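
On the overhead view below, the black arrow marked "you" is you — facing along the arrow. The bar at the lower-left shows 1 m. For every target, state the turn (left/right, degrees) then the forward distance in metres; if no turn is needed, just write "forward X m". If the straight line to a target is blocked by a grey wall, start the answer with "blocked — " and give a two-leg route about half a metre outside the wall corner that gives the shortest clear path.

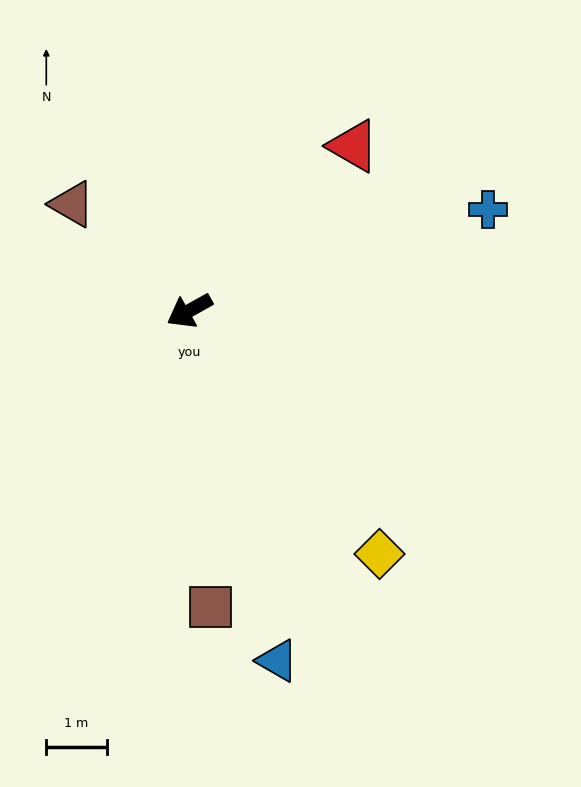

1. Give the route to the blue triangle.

turn left 75°, forward 6.0 m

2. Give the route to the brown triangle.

turn right 72°, forward 2.6 m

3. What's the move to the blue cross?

turn left 169°, forward 5.2 m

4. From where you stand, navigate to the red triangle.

turn right 164°, forward 3.9 m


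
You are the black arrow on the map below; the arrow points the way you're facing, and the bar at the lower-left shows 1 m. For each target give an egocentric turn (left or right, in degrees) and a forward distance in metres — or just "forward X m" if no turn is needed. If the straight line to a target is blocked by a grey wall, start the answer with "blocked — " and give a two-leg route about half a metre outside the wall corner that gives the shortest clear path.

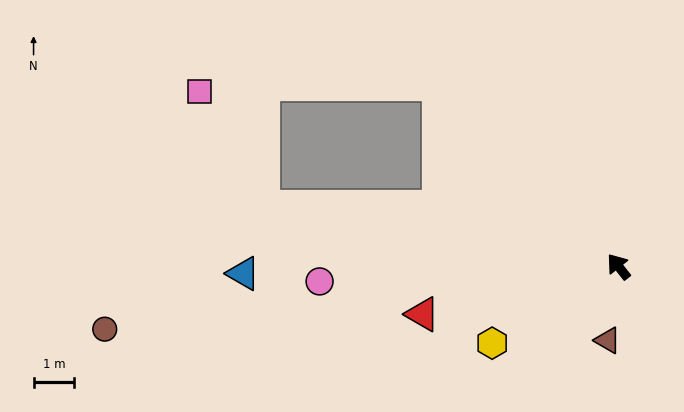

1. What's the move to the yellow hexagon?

turn left 83°, forward 3.6 m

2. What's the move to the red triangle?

turn left 65°, forward 5.0 m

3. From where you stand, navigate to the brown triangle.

turn left 133°, forward 1.8 m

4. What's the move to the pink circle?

turn left 55°, forward 7.4 m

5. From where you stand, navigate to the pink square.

blocked — turn left 42°, forward 8.9 m, then turn right 51°, forward 3.3 m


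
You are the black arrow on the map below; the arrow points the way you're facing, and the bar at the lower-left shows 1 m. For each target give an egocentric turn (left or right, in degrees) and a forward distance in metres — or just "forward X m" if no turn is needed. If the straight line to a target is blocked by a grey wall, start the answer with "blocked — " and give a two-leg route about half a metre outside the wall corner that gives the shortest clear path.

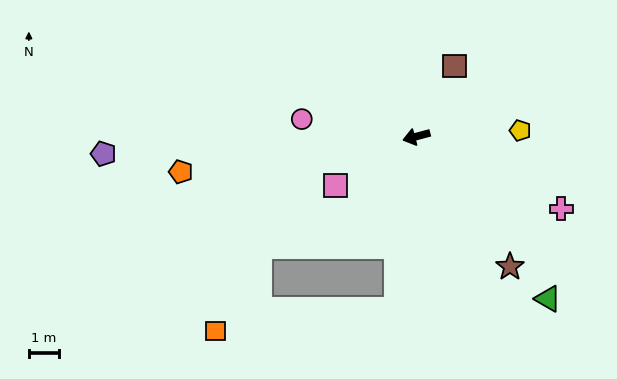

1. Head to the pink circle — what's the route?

turn right 24°, forward 3.8 m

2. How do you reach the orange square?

blocked — turn left 69°, forward 5.7 m, then turn right 77°, forward 6.0 m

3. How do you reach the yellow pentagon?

turn left 168°, forward 3.4 m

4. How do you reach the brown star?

turn left 111°, forward 5.2 m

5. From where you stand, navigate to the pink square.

turn left 16°, forward 3.1 m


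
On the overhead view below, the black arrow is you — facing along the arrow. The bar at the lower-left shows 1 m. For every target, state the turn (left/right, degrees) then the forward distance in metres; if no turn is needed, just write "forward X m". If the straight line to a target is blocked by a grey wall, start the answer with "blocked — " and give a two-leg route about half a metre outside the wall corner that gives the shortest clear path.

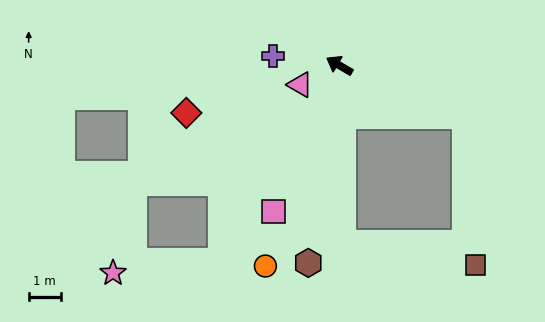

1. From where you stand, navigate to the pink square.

turn left 96°, forward 5.0 m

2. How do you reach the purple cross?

turn left 22°, forward 2.1 m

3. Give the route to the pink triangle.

turn left 56°, forward 1.4 m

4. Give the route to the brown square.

blocked — turn right 171°, forward 4.2 m, then turn right 65°, forward 4.7 m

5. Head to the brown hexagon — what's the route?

turn left 111°, forward 6.2 m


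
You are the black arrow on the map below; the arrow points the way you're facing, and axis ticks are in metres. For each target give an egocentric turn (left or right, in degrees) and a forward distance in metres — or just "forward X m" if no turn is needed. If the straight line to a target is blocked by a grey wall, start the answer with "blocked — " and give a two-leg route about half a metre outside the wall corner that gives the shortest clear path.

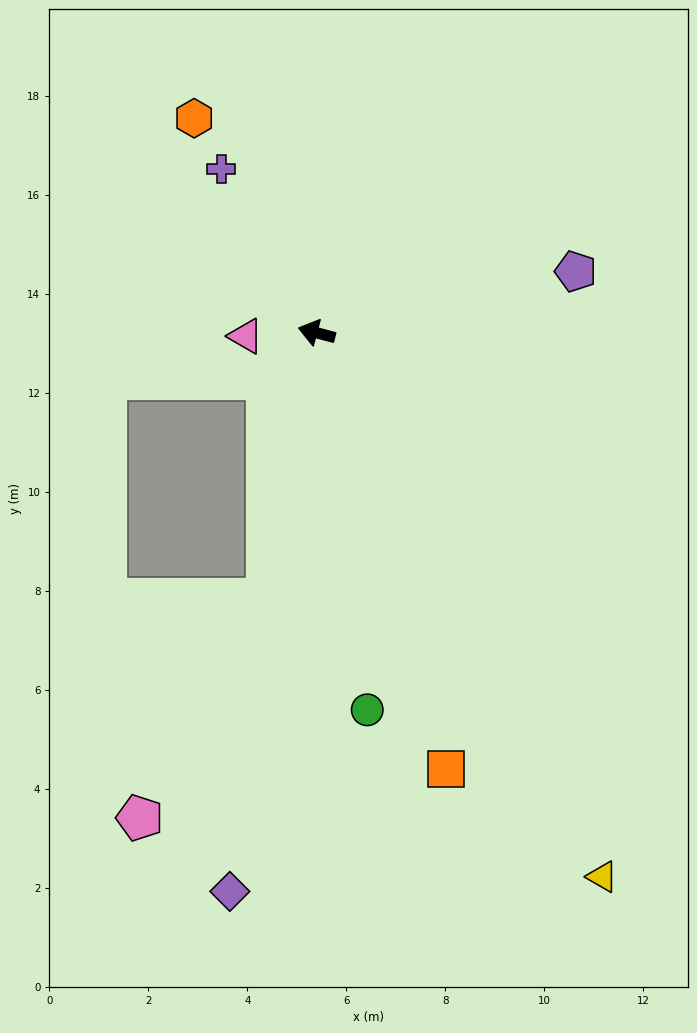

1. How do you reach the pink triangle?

turn left 18°, forward 1.4 m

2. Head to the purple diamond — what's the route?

turn left 96°, forward 11.4 m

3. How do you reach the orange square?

turn left 121°, forward 9.2 m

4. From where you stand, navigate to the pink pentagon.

blocked — turn left 94°, forward 5.5 m, then turn right 19°, forward 5.1 m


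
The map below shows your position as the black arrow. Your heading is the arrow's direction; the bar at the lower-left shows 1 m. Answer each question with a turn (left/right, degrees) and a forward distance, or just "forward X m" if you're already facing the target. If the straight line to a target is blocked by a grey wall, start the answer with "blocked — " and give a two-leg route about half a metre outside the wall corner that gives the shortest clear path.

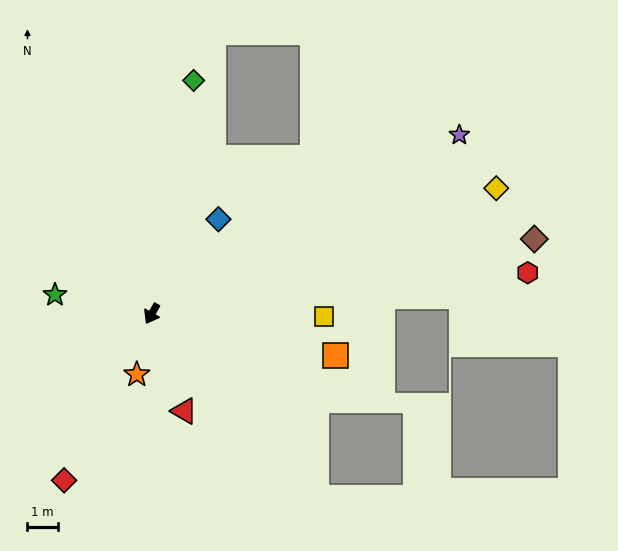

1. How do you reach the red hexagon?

turn left 126°, forward 12.5 m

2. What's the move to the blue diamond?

turn left 174°, forward 3.8 m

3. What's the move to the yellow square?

turn left 119°, forward 5.7 m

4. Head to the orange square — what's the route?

turn left 106°, forward 6.2 m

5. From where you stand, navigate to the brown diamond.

turn left 130°, forward 12.9 m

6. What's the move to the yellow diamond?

turn left 139°, forward 12.1 m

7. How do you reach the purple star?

turn left 150°, forward 11.7 m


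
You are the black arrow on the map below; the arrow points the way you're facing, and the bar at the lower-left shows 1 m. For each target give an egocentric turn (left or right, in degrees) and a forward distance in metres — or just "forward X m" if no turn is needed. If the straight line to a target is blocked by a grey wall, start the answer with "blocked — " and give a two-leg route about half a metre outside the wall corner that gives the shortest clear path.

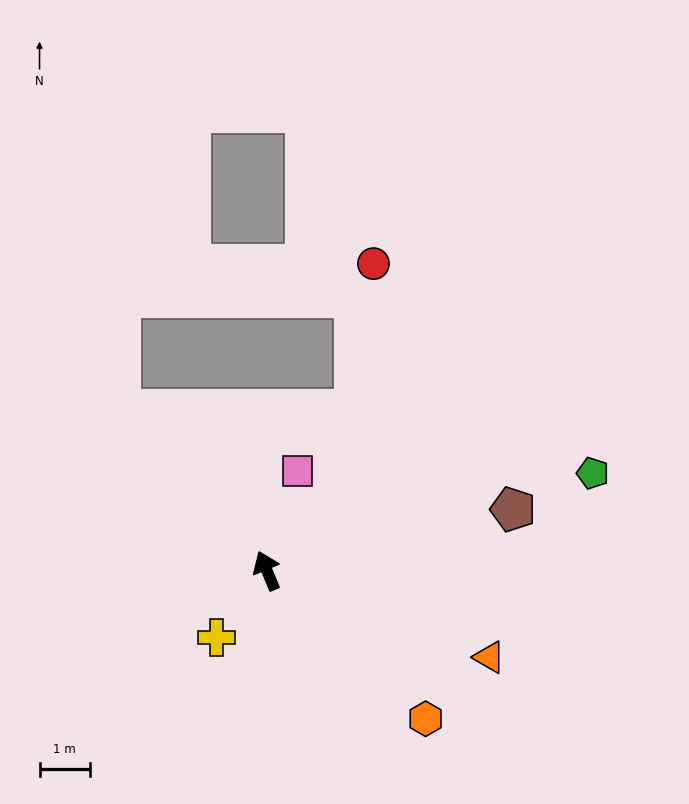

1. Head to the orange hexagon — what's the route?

turn right 156°, forward 4.3 m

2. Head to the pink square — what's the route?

turn right 40°, forward 2.1 m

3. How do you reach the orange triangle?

turn right 134°, forward 4.8 m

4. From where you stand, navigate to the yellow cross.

turn left 120°, forward 1.7 m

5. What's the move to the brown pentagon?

turn right 99°, forward 5.1 m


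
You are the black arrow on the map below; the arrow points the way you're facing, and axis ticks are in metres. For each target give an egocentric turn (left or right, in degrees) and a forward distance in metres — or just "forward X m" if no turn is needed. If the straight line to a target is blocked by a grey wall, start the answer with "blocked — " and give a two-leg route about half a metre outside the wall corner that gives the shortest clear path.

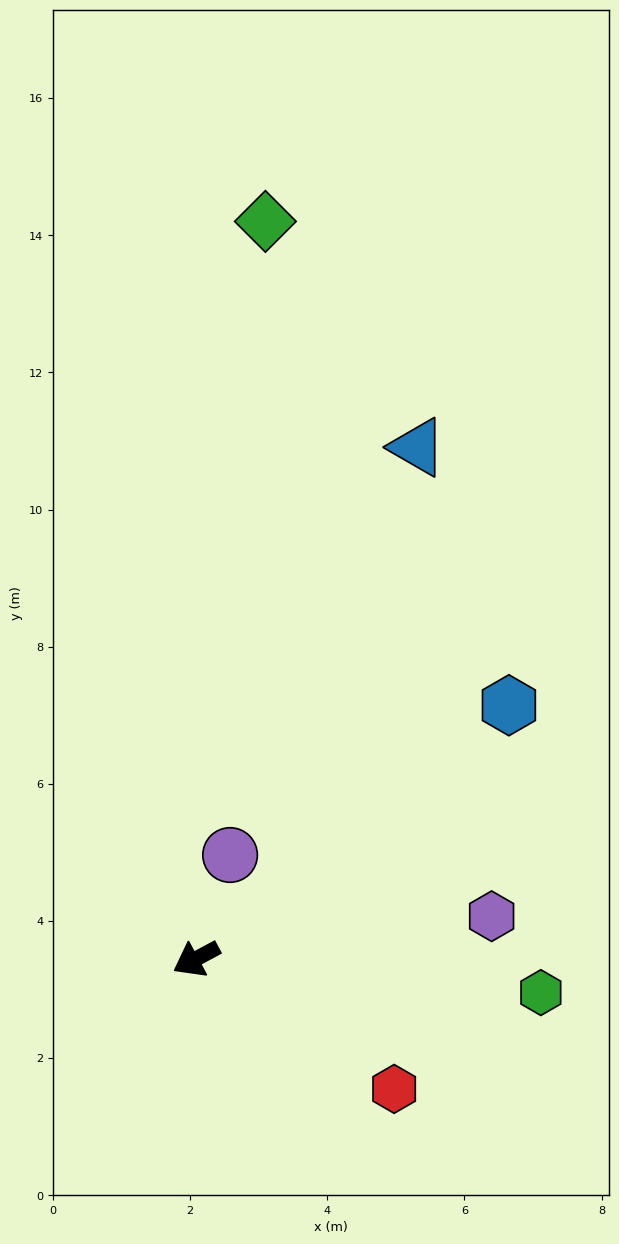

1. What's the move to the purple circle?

turn right 136°, forward 1.6 m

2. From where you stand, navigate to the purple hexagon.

turn left 160°, forward 4.4 m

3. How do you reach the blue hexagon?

turn right 169°, forward 5.9 m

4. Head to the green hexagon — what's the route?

turn left 146°, forward 5.1 m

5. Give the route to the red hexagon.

turn left 118°, forward 3.5 m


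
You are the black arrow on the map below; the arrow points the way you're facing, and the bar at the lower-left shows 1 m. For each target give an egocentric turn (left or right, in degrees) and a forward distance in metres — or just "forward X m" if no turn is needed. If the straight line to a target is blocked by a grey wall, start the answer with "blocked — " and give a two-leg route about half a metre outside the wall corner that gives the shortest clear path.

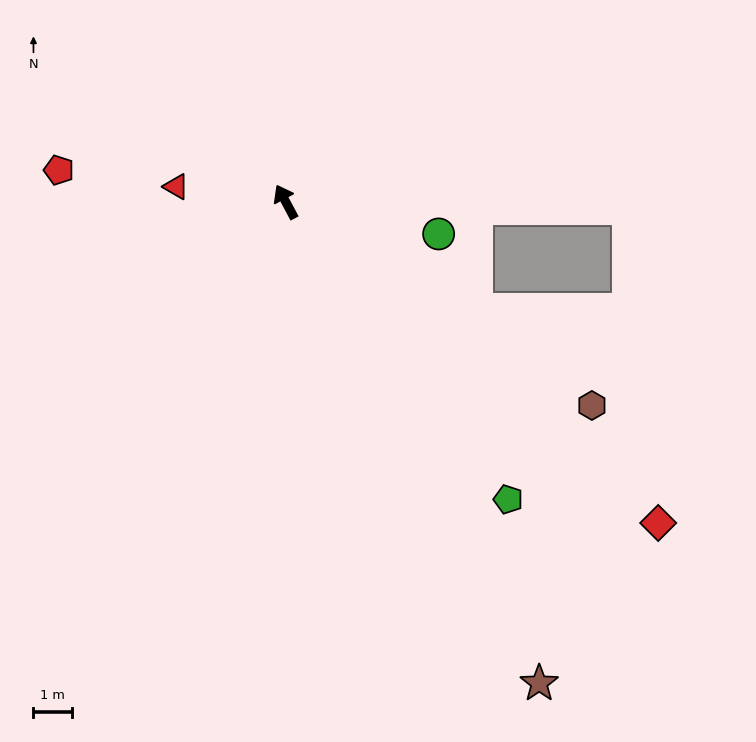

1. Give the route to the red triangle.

turn left 54°, forward 2.9 m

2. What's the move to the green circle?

turn right 130°, forward 4.1 m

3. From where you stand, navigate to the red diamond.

turn right 159°, forward 12.8 m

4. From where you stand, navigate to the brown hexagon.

turn right 152°, forward 9.5 m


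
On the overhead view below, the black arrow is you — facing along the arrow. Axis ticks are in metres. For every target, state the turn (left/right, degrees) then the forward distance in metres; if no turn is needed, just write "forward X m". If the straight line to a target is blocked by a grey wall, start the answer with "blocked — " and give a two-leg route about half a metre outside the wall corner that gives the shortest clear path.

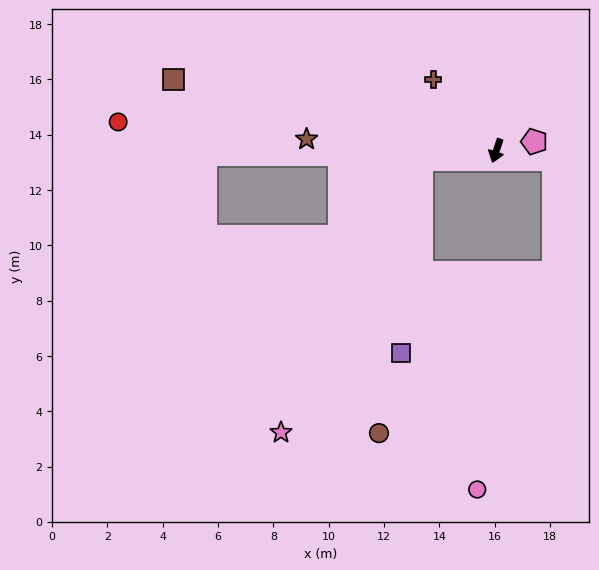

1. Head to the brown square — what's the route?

turn right 84°, forward 12.0 m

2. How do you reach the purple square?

blocked — turn right 65°, forward 2.7 m, then turn left 77°, forward 7.0 m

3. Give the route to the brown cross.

turn right 120°, forward 3.4 m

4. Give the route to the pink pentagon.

turn left 121°, forward 1.4 m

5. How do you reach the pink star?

blocked — turn right 65°, forward 2.7 m, then turn left 56°, forward 11.1 m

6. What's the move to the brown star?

turn right 75°, forward 6.9 m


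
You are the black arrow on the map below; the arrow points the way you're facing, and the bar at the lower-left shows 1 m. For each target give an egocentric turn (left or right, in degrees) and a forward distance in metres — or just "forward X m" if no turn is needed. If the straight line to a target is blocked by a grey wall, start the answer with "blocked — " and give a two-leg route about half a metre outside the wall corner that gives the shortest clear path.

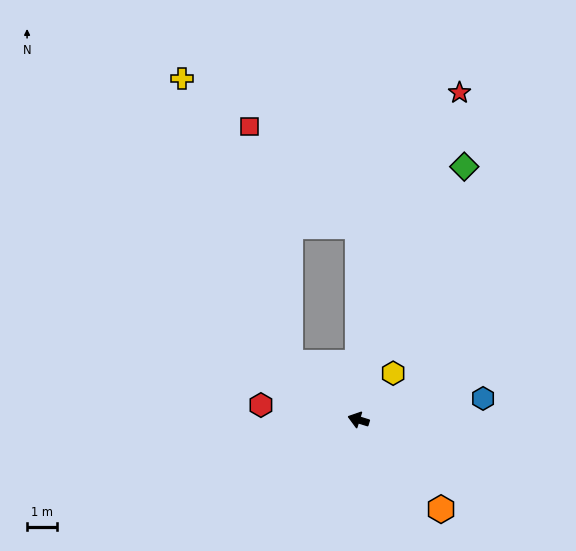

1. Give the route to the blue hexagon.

turn right 153°, forward 4.3 m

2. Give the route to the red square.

blocked — turn right 23°, forward 3.0 m, then turn right 40°, forward 8.0 m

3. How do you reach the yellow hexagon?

turn right 109°, forward 2.0 m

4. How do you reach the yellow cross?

blocked — turn right 23°, forward 3.0 m, then turn right 29°, forward 10.2 m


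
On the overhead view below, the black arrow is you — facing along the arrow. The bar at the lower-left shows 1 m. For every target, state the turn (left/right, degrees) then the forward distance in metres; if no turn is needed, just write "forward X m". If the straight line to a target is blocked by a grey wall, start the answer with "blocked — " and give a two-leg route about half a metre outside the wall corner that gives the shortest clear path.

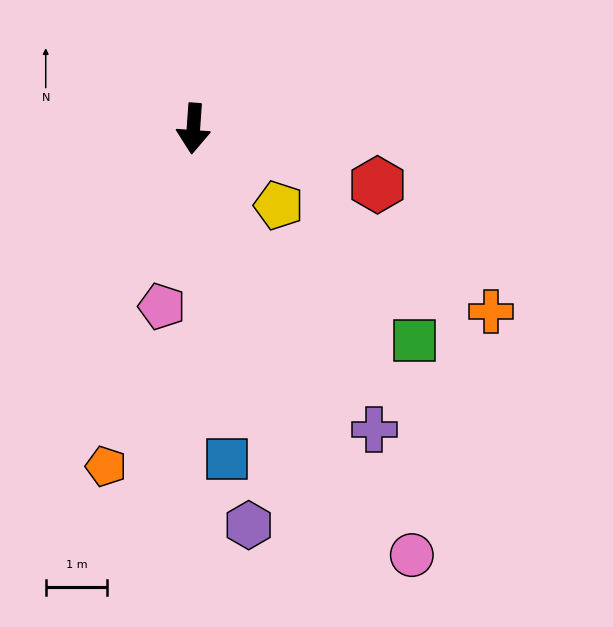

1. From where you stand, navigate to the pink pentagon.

turn right 6°, forward 3.0 m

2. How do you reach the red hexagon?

turn left 77°, forward 3.1 m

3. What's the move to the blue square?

turn left 10°, forward 5.4 m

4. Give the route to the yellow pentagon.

turn left 52°, forward 1.9 m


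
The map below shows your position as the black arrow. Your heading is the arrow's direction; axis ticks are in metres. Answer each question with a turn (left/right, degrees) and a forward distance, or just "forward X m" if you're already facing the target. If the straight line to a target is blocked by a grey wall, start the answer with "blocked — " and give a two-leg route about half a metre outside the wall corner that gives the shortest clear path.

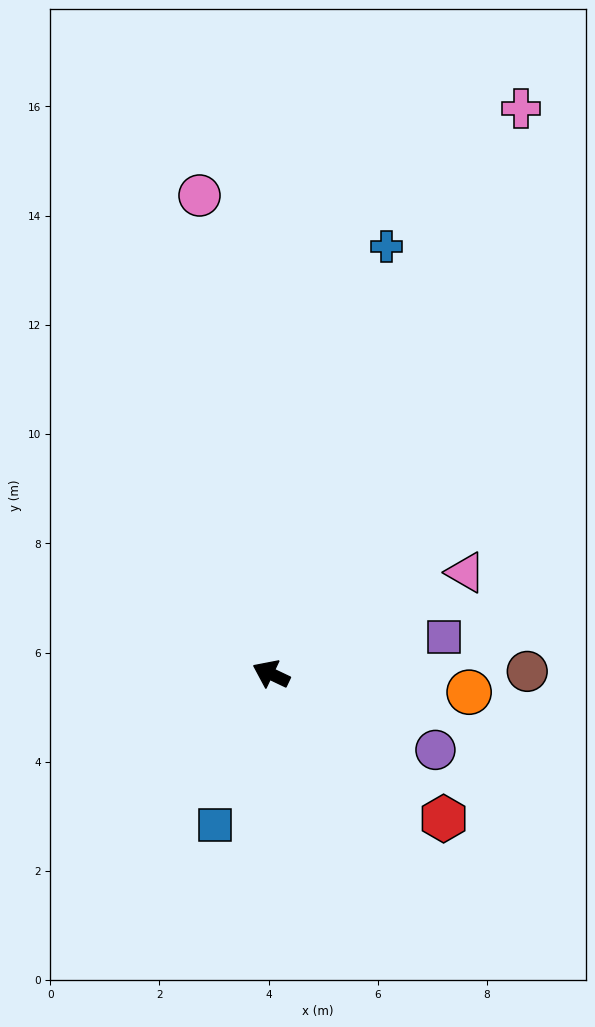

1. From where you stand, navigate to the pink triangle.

turn right 127°, forward 4.0 m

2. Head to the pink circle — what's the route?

turn right 56°, forward 8.9 m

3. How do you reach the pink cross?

turn right 88°, forward 11.3 m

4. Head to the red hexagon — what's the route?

turn left 165°, forward 4.1 m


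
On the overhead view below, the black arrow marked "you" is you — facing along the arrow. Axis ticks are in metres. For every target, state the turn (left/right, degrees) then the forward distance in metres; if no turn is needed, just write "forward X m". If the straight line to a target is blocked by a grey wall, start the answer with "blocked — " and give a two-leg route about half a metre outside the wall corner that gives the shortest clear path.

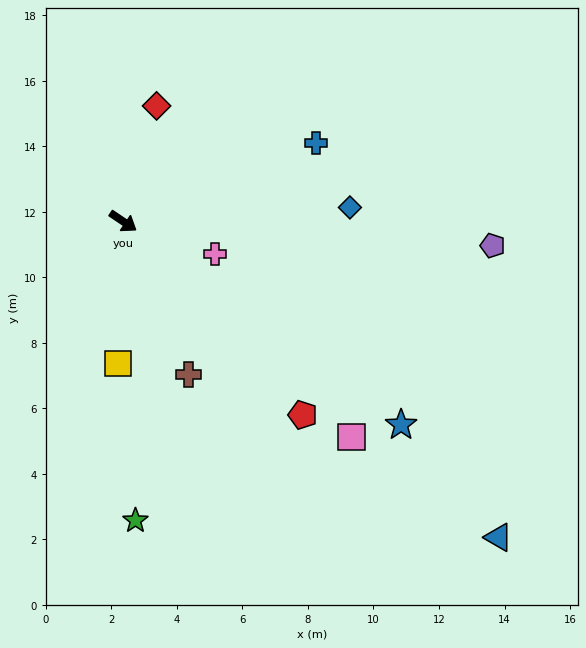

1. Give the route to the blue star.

turn right 2°, forward 10.5 m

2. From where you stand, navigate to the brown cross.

turn right 33°, forward 5.1 m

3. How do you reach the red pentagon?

turn right 13°, forward 8.1 m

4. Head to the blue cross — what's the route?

turn left 56°, forward 6.4 m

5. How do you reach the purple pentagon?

turn left 30°, forward 11.3 m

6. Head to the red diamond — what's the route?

turn left 108°, forward 3.7 m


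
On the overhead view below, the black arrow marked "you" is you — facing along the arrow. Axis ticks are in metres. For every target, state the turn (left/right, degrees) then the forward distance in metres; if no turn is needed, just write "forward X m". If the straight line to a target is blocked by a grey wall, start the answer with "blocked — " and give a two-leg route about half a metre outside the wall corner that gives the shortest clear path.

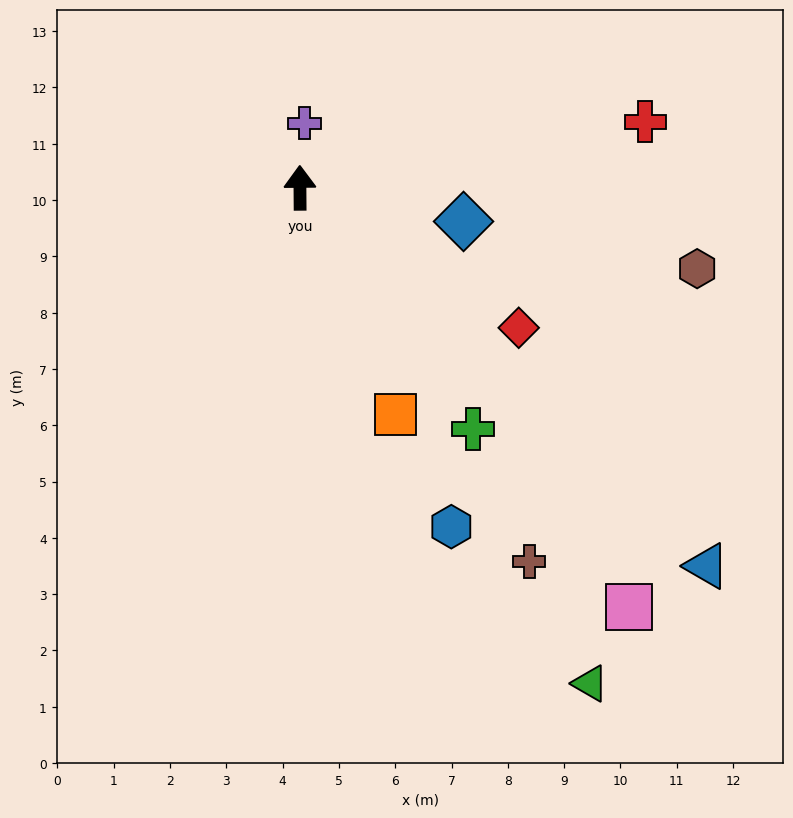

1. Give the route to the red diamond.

turn right 123°, forward 4.6 m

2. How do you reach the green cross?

turn right 145°, forward 5.3 m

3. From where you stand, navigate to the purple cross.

turn right 4°, forward 1.1 m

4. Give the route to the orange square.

turn right 158°, forward 4.4 m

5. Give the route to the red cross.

turn right 80°, forward 6.2 m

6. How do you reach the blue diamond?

turn right 102°, forward 3.0 m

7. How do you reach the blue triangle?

turn right 133°, forward 9.9 m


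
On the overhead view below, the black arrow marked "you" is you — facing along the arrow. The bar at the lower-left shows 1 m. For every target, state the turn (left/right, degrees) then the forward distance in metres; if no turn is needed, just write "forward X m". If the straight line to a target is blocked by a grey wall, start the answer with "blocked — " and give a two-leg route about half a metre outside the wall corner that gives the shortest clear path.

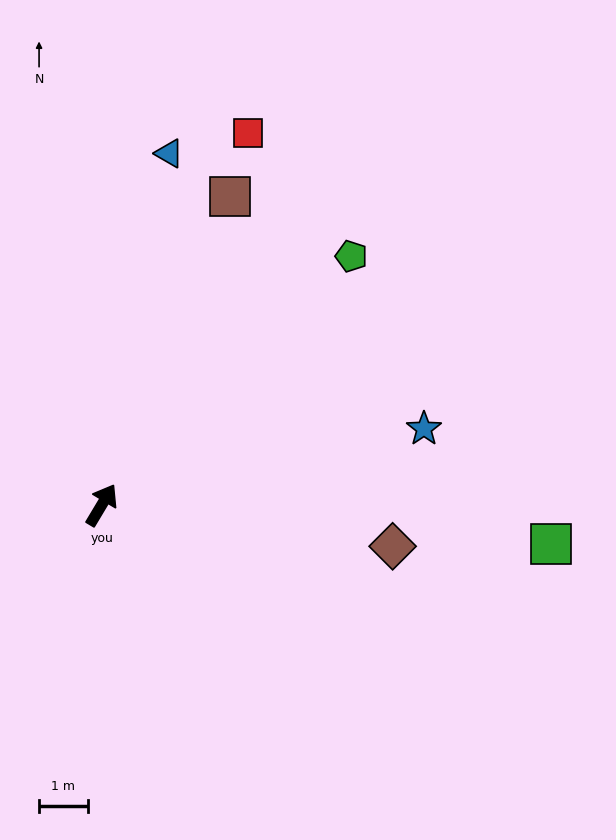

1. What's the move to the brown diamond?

turn right 67°, forward 6.1 m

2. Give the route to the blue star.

turn right 46°, forward 6.8 m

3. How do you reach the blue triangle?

turn left 20°, forward 7.4 m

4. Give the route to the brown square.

turn left 8°, forward 6.9 m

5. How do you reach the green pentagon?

turn right 14°, forward 7.3 m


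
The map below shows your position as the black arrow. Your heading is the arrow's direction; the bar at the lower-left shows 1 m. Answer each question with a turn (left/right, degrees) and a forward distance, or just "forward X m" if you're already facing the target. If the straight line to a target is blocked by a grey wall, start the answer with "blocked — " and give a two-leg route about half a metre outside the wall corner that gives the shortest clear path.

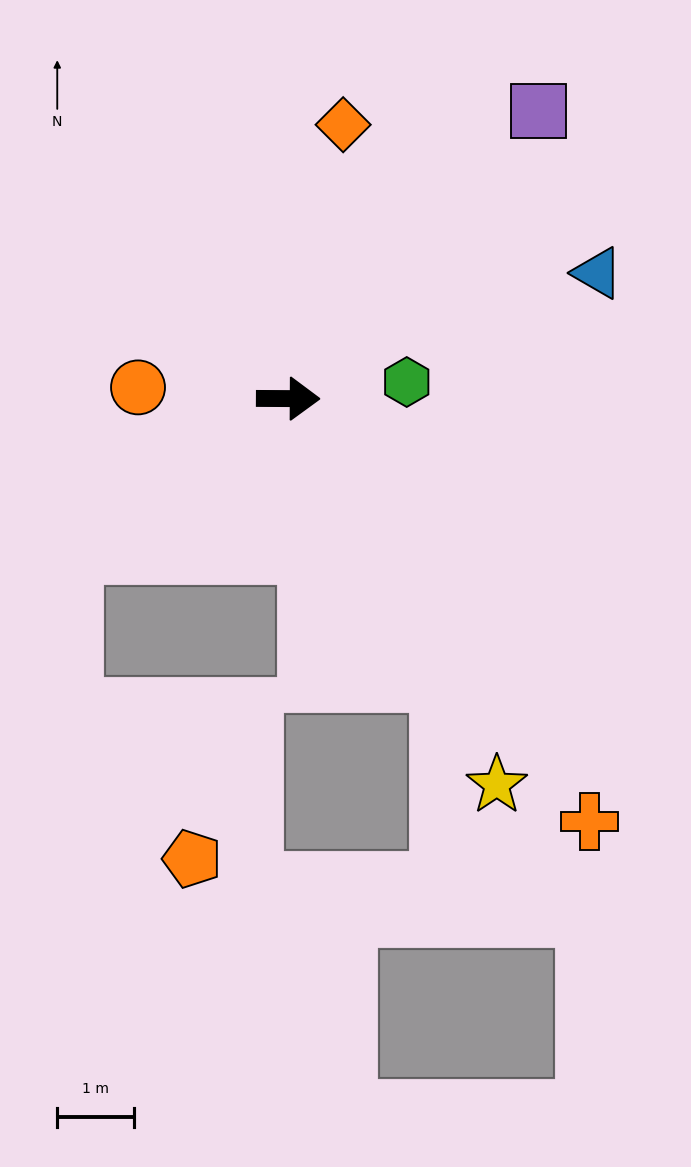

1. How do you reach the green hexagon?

turn left 8°, forward 1.6 m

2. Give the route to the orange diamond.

turn left 79°, forward 3.6 m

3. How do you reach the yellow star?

turn right 61°, forward 5.7 m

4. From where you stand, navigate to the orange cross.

turn right 54°, forward 6.8 m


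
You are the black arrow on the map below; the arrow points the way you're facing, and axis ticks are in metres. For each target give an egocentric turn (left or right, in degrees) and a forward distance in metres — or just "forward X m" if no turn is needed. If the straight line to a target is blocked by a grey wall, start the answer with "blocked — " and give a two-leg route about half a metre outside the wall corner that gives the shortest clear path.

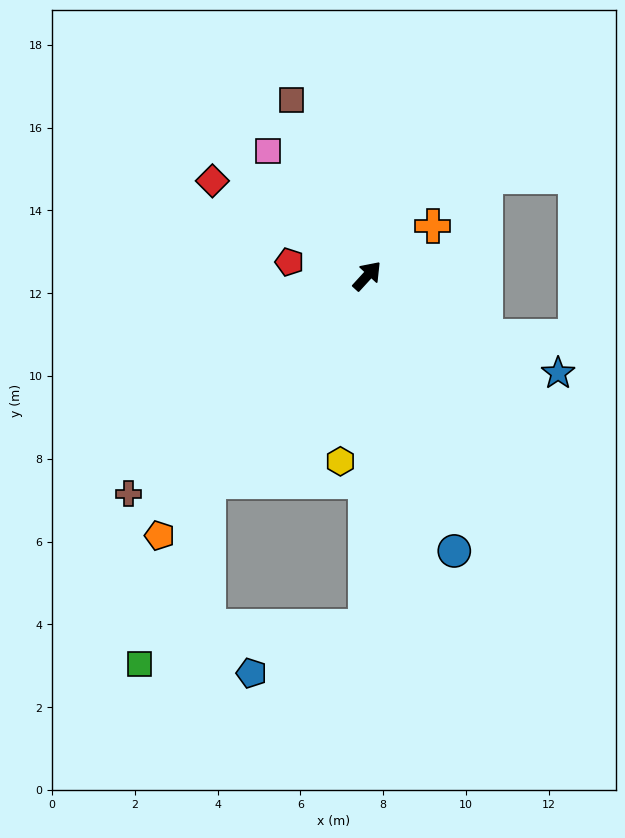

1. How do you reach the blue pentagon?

blocked — turn right 138°, forward 8.5 m, then turn right 67°, forward 3.0 m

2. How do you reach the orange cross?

turn right 10°, forward 2.0 m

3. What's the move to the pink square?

turn left 81°, forward 3.9 m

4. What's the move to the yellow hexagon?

turn right 146°, forward 4.5 m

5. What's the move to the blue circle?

turn right 120°, forward 7.0 m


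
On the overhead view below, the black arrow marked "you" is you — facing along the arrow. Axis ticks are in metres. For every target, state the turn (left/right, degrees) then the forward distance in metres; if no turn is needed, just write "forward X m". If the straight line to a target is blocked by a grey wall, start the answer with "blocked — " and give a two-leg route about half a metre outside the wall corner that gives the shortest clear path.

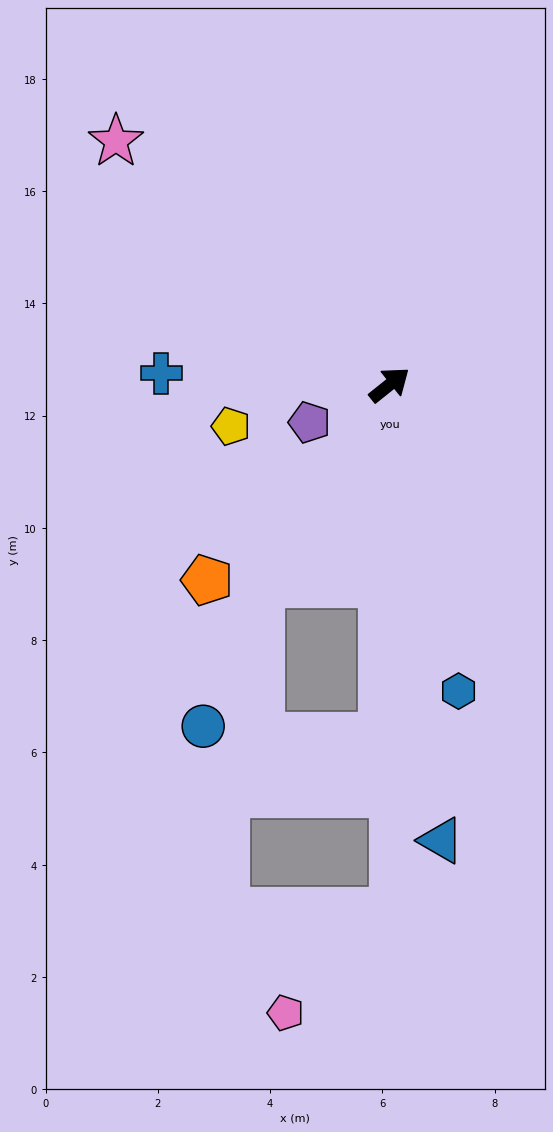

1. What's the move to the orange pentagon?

turn right 172°, forward 4.8 m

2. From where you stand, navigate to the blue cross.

turn left 138°, forward 4.1 m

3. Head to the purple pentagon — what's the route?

turn left 167°, forward 1.6 m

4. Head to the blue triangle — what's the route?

turn right 122°, forward 8.2 m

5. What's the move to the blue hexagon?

turn right 116°, forward 5.6 m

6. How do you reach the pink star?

turn left 100°, forward 6.5 m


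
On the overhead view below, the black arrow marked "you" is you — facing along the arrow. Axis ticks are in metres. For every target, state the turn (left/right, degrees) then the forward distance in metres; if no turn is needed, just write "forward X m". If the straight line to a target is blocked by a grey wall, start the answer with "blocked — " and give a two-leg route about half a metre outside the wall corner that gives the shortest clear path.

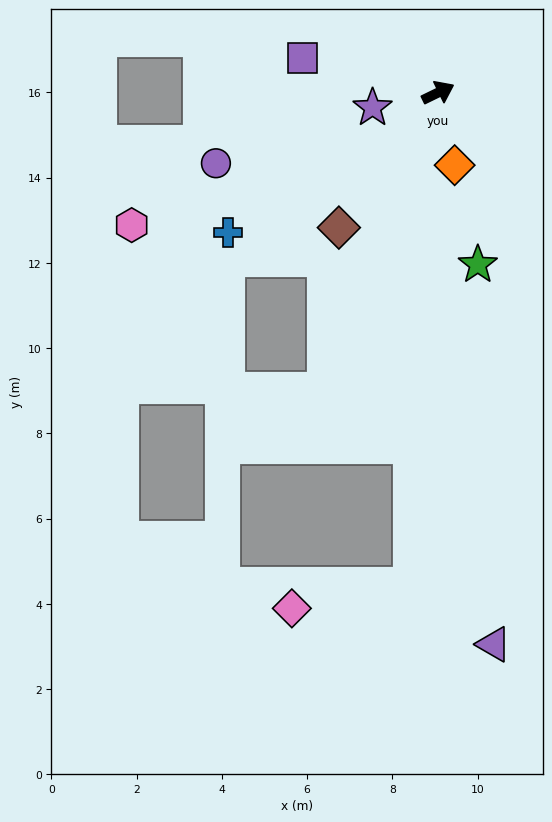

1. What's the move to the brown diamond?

turn right 152°, forward 3.9 m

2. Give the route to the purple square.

turn left 140°, forward 3.3 m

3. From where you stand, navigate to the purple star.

turn left 167°, forward 1.6 m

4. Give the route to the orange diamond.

turn right 103°, forward 1.7 m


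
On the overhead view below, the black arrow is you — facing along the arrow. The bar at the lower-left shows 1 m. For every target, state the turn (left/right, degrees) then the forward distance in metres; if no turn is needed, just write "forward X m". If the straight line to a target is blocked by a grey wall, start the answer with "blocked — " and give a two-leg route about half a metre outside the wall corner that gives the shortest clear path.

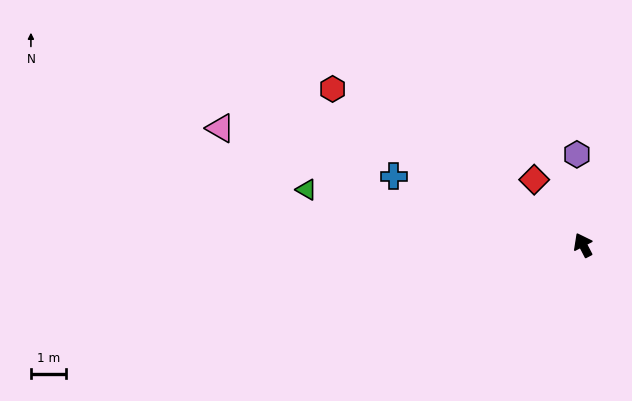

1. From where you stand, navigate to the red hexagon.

turn left 31°, forward 8.3 m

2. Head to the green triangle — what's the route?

turn left 51°, forward 7.9 m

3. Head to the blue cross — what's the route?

turn left 42°, forward 5.7 m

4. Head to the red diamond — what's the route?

turn left 9°, forward 2.3 m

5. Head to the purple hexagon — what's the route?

turn right 24°, forward 2.6 m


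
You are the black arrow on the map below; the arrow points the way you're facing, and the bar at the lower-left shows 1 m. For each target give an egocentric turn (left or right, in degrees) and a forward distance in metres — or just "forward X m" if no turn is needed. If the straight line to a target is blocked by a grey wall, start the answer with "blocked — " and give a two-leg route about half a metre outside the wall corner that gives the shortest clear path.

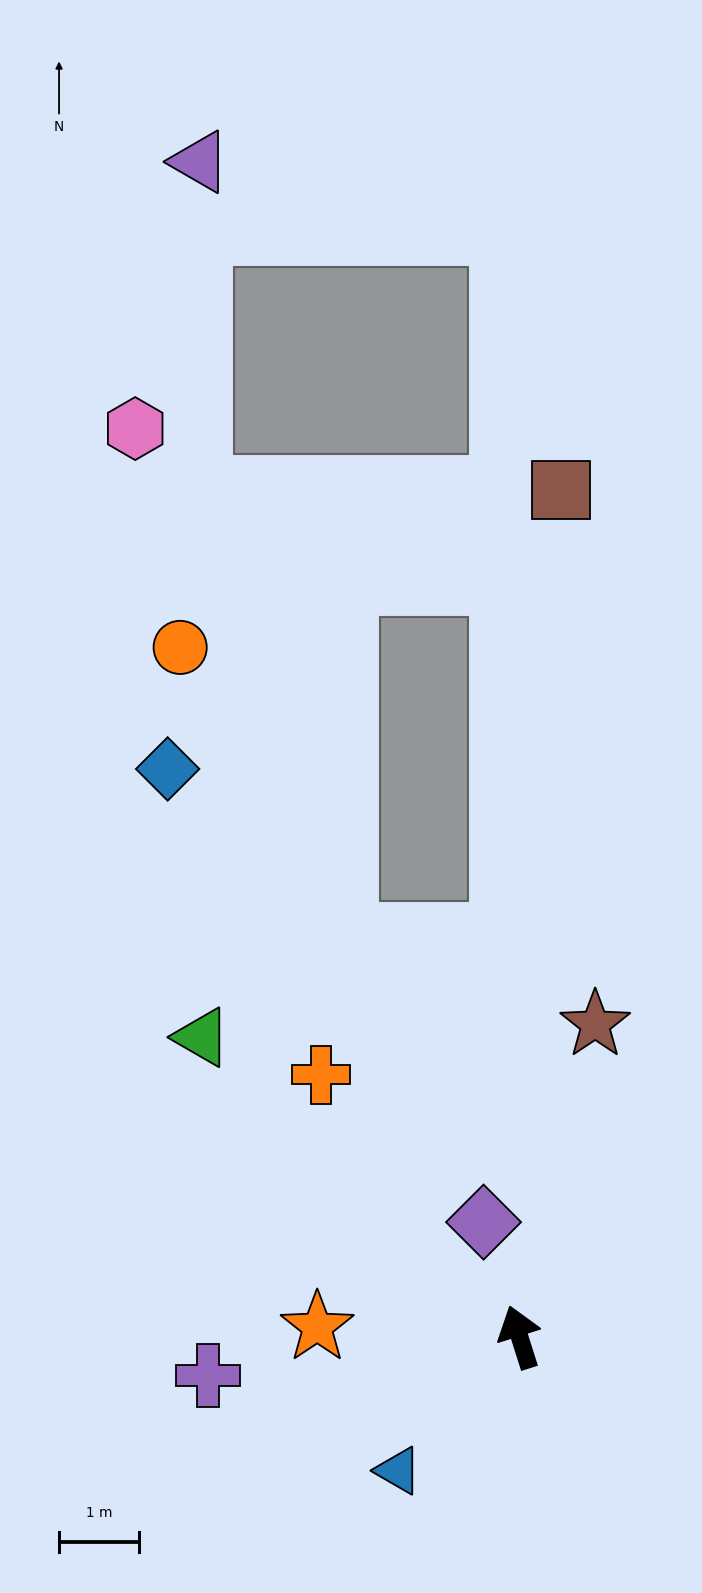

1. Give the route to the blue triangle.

turn left 120°, forward 2.2 m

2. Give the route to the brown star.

turn right 31°, forward 4.0 m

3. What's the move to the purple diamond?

forward 1.5 m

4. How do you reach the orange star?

turn left 70°, forward 2.5 m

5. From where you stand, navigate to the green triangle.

turn left 29°, forward 5.4 m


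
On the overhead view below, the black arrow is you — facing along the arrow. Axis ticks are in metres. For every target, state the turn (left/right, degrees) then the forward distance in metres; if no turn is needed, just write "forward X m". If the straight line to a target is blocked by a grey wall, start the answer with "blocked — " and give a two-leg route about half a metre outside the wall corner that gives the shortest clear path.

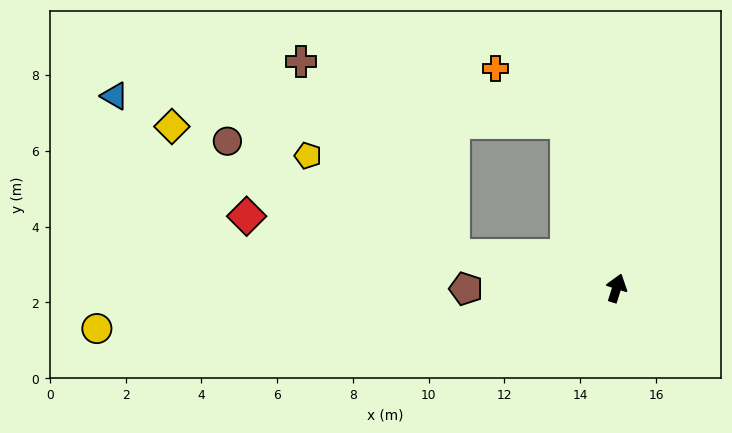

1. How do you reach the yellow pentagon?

blocked — turn left 96°, forward 4.4 m, then turn right 23°, forward 4.7 m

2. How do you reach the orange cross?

blocked — turn left 35°, forward 4.6 m, then turn left 35°, forward 2.4 m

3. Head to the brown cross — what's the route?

blocked — turn left 96°, forward 4.4 m, then turn right 40°, forward 6.5 m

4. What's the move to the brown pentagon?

turn left 108°, forward 4.0 m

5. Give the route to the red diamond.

turn left 97°, forward 9.9 m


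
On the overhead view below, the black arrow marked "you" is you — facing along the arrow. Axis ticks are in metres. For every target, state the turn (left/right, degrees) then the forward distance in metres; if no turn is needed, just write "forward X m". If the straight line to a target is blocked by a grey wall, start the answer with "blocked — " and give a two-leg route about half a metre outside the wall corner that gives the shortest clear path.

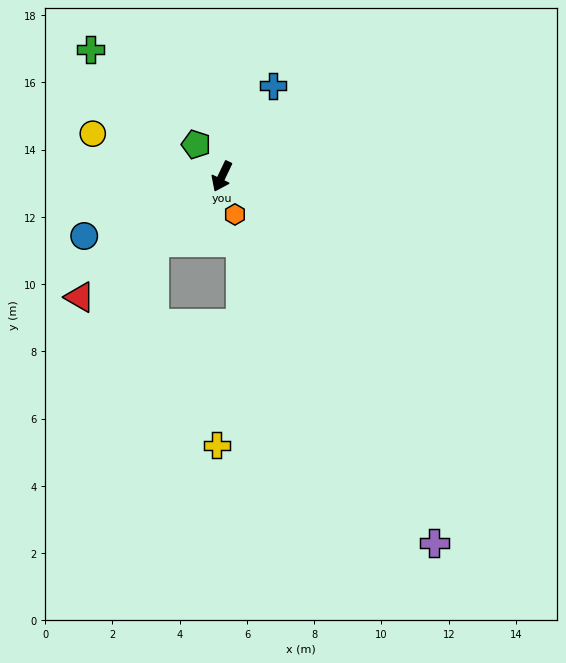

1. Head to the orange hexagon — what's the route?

turn left 44°, forward 1.2 m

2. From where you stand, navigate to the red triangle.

turn right 24°, forward 5.5 m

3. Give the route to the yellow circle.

turn right 83°, forward 4.0 m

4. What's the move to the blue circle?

turn right 41°, forward 4.5 m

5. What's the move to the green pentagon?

turn right 116°, forward 1.2 m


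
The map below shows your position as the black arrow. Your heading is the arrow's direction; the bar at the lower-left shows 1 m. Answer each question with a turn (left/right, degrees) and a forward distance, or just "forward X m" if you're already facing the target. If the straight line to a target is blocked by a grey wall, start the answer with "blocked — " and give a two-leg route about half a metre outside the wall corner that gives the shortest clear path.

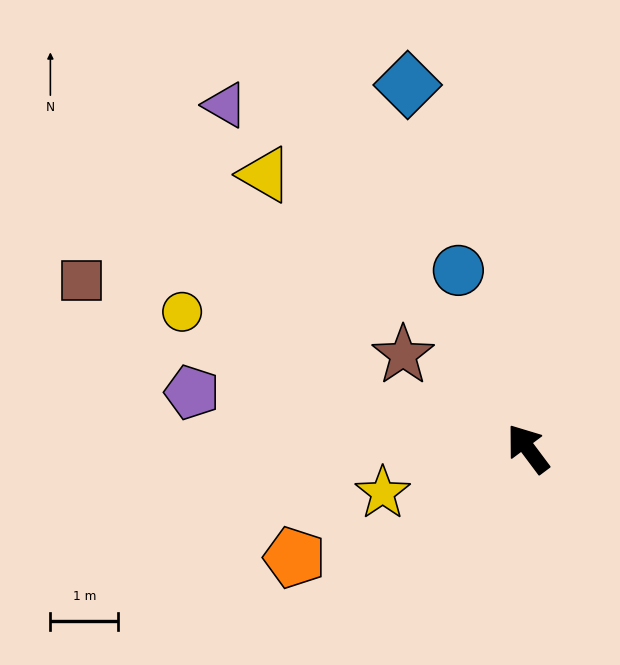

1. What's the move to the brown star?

turn left 16°, forward 2.3 m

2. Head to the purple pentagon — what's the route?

turn left 44°, forward 5.0 m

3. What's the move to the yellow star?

turn left 70°, forward 2.2 m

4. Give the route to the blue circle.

turn right 15°, forward 2.8 m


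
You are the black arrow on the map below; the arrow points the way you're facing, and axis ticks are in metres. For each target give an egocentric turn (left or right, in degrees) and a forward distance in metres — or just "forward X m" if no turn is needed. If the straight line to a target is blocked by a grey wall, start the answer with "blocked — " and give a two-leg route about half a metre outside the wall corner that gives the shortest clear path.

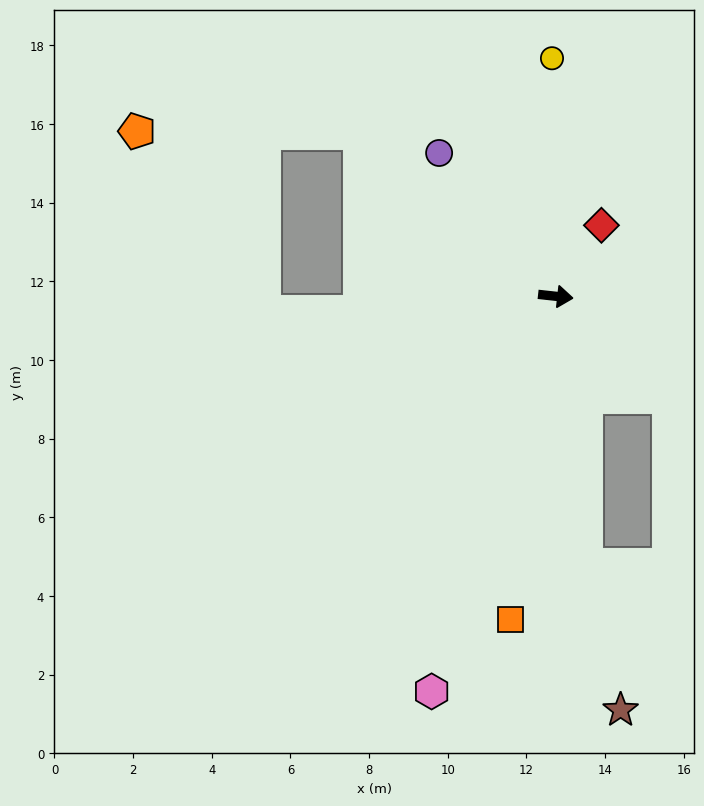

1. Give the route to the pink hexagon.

turn right 101°, forward 10.5 m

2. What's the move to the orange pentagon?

blocked — turn left 146°, forward 6.5 m, then turn left 40°, forward 5.7 m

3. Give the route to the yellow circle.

turn left 97°, forward 6.1 m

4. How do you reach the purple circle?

turn left 135°, forward 4.7 m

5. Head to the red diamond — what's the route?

turn left 64°, forward 2.1 m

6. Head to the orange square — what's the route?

turn right 92°, forward 8.3 m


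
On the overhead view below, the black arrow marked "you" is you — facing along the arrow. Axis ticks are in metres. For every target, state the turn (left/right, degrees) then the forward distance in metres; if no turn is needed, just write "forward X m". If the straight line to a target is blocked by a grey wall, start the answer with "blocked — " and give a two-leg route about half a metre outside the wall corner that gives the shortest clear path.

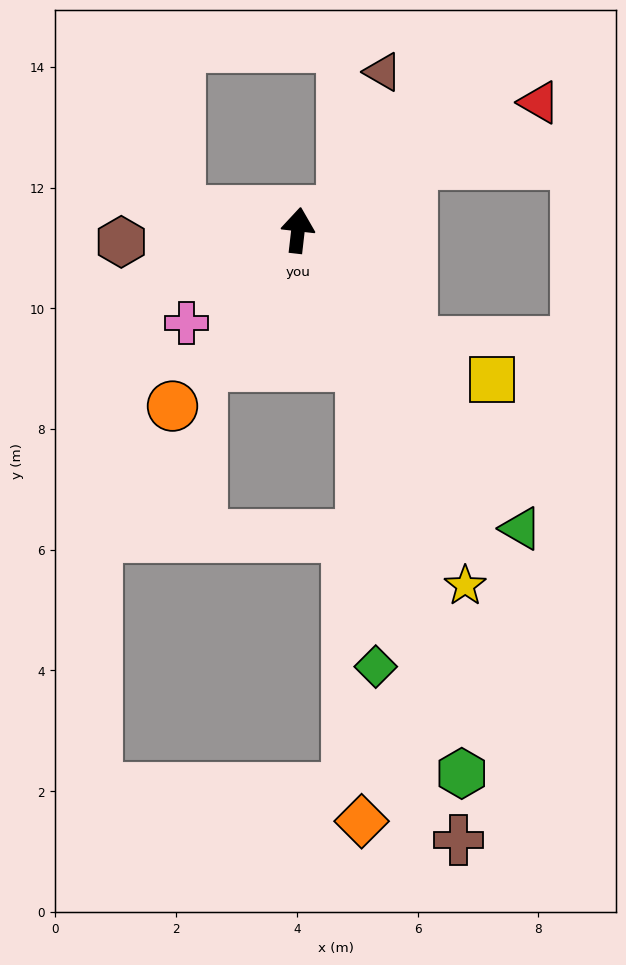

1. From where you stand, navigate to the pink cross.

turn left 136°, forward 2.4 m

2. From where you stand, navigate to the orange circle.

turn left 151°, forward 3.6 m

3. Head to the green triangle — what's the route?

turn right 137°, forward 6.2 m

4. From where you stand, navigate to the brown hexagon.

turn left 100°, forward 2.9 m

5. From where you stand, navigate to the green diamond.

blocked — turn right 148°, forward 2.5 m, then turn right 23°, forward 5.0 m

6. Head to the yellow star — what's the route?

turn right 148°, forward 6.5 m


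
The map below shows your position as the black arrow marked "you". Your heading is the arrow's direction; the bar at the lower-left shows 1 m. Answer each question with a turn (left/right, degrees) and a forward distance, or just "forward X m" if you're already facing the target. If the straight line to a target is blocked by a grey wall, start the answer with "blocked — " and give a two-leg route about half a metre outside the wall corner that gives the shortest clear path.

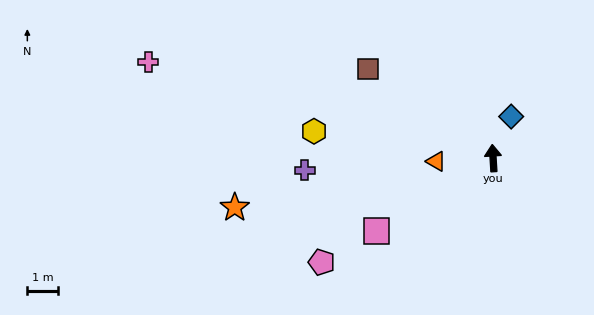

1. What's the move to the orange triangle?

turn left 90°, forward 1.9 m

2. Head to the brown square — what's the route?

turn left 51°, forward 5.0 m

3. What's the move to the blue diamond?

turn right 27°, forward 1.5 m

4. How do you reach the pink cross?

turn left 71°, forward 11.7 m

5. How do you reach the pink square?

turn left 119°, forward 4.5 m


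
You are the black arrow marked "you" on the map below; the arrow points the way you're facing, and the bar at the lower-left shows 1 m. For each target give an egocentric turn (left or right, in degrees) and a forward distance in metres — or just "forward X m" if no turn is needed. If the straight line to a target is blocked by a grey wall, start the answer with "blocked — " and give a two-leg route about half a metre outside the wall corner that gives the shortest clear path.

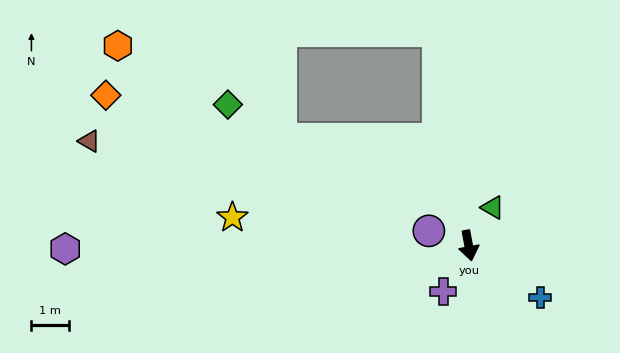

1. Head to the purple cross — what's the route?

turn right 40°, forward 1.4 m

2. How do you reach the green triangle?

turn left 137°, forward 1.2 m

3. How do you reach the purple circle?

turn right 121°, forward 1.1 m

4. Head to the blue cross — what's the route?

turn left 43°, forward 2.4 m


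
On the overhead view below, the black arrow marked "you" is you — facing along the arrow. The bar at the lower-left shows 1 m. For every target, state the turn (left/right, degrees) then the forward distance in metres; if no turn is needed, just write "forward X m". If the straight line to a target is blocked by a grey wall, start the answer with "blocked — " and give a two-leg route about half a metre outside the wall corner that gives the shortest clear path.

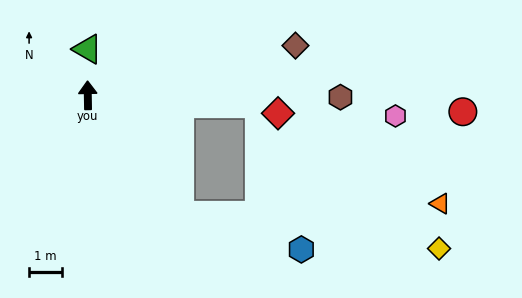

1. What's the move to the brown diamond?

turn right 78°, forward 6.5 m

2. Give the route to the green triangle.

forward 1.4 m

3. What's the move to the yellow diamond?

blocked — turn right 143°, forward 4.6 m, then turn left 45°, forward 7.9 m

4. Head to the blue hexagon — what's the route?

blocked — turn right 143°, forward 4.6 m, then turn left 36°, forward 3.8 m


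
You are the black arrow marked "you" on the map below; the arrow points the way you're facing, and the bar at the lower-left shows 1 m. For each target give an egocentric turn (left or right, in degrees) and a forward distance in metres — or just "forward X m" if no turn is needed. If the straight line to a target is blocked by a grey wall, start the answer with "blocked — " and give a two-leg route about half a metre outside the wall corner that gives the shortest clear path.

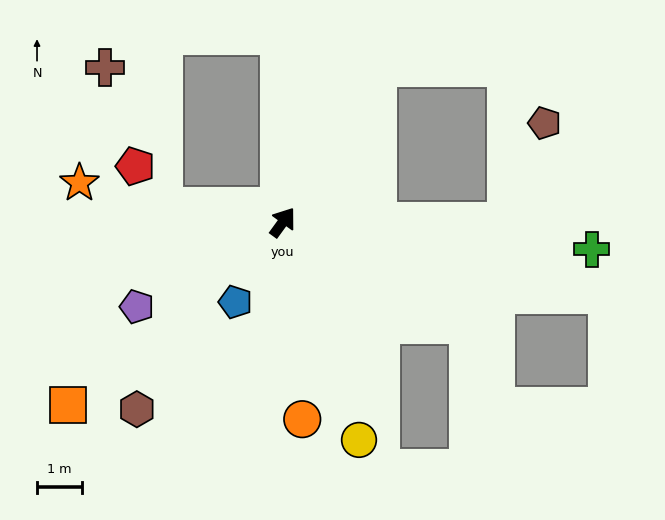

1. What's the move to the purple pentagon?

turn left 156°, forward 3.8 m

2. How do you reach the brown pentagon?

blocked — turn right 54°, forward 5.0 m, then turn left 69°, forward 2.4 m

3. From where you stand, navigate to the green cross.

turn right 59°, forward 6.9 m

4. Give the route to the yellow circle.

turn right 125°, forward 5.2 m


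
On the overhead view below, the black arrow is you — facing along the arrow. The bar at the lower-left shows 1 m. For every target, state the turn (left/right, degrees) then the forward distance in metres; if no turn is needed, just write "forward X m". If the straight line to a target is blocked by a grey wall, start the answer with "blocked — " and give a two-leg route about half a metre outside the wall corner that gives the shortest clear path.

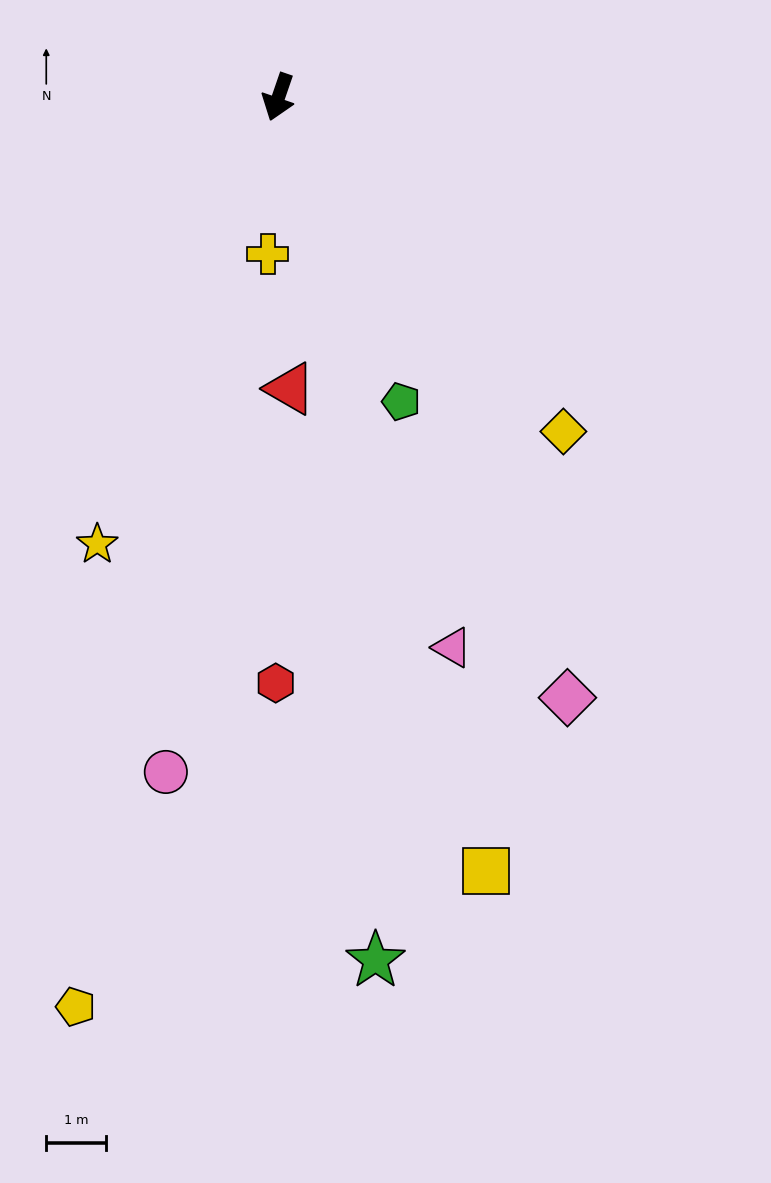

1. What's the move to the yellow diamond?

turn left 59°, forward 7.3 m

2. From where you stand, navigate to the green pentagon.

turn left 41°, forward 5.5 m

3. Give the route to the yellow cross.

turn left 15°, forward 2.6 m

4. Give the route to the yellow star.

turn right 3°, forward 8.0 m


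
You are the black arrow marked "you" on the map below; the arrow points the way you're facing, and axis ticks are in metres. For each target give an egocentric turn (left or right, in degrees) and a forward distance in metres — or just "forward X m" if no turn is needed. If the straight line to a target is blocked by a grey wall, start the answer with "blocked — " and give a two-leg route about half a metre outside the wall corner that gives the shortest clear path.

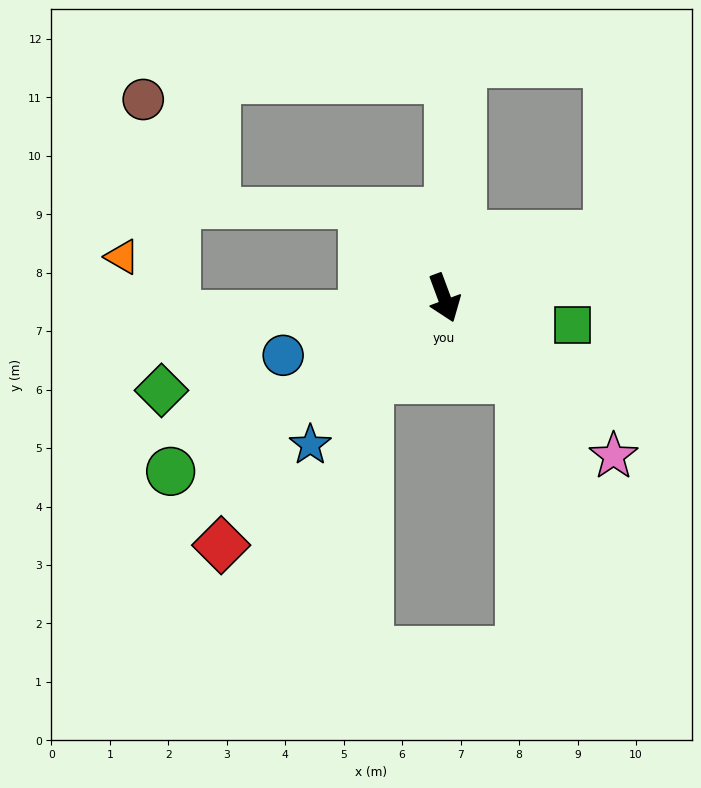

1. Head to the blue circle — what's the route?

turn right 91°, forward 2.9 m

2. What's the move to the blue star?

turn right 63°, forward 3.4 m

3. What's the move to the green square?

turn left 58°, forward 2.2 m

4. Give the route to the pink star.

turn left 27°, forward 4.0 m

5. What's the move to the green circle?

turn right 78°, forward 5.5 m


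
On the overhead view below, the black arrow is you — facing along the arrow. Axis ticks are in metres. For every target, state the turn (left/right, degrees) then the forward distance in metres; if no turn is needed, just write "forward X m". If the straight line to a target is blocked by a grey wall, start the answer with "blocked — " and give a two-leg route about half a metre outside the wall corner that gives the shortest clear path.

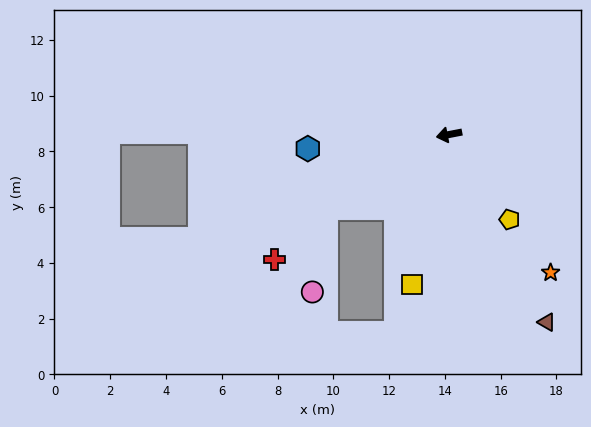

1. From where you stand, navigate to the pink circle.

blocked — turn left 20°, forward 5.1 m, then turn left 50°, forward 3.0 m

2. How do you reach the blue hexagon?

turn right 5°, forward 5.1 m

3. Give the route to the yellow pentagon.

turn left 115°, forward 3.7 m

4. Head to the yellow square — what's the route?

turn left 65°, forward 5.5 m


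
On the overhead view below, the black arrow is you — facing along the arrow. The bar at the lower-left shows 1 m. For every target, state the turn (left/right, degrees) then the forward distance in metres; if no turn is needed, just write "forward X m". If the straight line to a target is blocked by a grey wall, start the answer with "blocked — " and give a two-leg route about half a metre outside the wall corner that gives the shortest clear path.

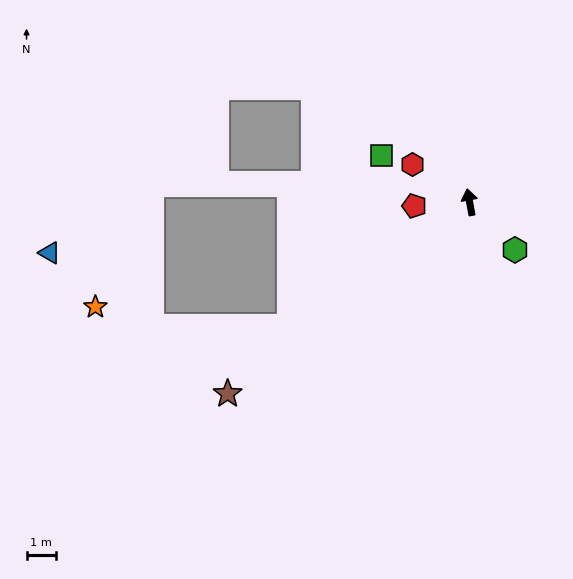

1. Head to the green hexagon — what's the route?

turn right 147°, forward 2.3 m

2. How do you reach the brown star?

turn left 118°, forward 10.6 m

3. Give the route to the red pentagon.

turn left 83°, forward 1.9 m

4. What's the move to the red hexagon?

turn left 46°, forward 2.4 m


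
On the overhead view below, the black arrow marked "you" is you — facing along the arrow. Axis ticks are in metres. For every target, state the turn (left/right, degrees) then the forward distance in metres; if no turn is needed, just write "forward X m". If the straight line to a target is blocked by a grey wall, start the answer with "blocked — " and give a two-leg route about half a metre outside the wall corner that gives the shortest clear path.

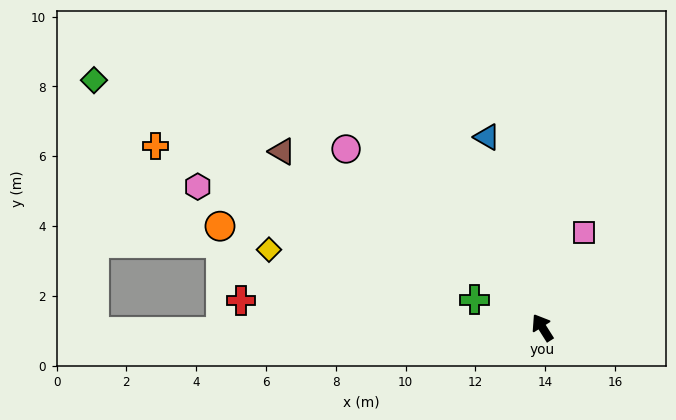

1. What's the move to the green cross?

turn left 35°, forward 2.1 m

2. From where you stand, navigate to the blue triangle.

turn right 16°, forward 5.7 m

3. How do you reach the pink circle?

turn left 15°, forward 7.6 m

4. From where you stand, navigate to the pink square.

turn right 56°, forward 3.0 m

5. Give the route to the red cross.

turn left 53°, forward 8.7 m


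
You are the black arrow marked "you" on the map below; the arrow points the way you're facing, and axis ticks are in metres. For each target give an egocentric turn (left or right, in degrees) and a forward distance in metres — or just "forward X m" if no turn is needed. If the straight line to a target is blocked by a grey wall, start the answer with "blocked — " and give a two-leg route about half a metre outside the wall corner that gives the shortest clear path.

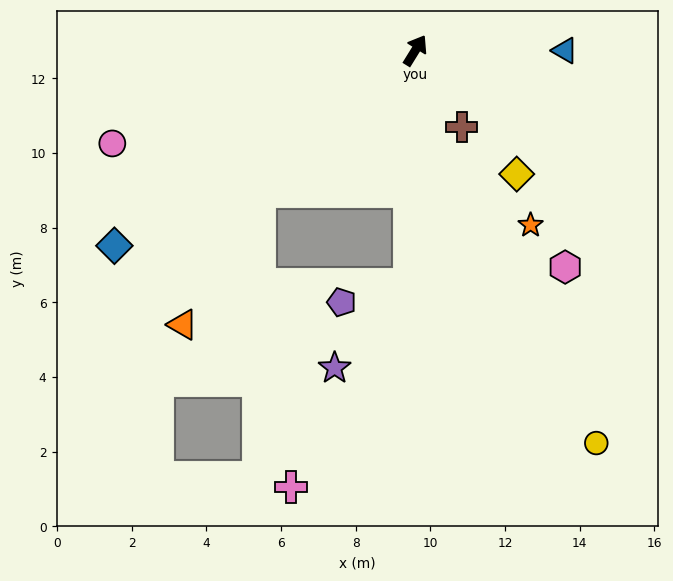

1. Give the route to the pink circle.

turn left 139°, forward 8.5 m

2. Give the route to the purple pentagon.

blocked — turn right 150°, forward 6.3 m, then turn right 73°, forward 1.9 m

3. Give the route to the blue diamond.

turn left 155°, forward 9.6 m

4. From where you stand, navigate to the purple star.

blocked — turn right 150°, forward 6.3 m, then turn right 40°, forward 3.0 m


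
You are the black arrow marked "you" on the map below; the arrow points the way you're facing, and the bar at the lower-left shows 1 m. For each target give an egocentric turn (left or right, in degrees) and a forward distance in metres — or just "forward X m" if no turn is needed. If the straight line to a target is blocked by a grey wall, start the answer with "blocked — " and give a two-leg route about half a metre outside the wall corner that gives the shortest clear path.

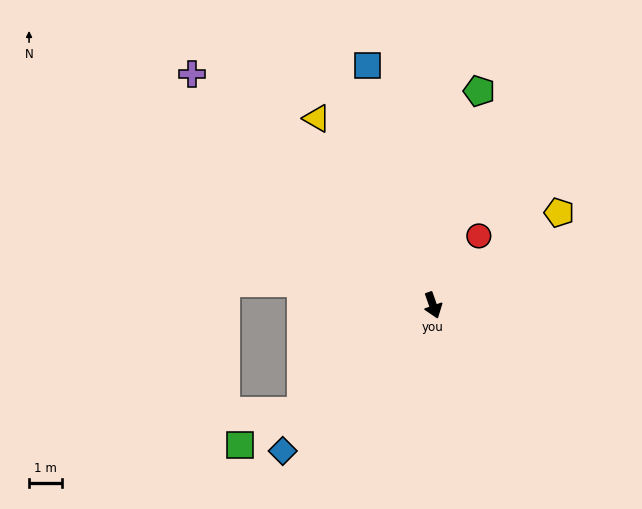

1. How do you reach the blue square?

turn left 176°, forward 7.6 m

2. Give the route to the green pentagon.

turn left 148°, forward 6.7 m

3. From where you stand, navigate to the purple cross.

turn right 153°, forward 10.2 m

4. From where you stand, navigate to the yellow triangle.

turn right 168°, forward 6.7 m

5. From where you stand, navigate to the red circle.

turn left 127°, forward 2.5 m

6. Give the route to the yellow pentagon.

turn left 107°, forward 4.8 m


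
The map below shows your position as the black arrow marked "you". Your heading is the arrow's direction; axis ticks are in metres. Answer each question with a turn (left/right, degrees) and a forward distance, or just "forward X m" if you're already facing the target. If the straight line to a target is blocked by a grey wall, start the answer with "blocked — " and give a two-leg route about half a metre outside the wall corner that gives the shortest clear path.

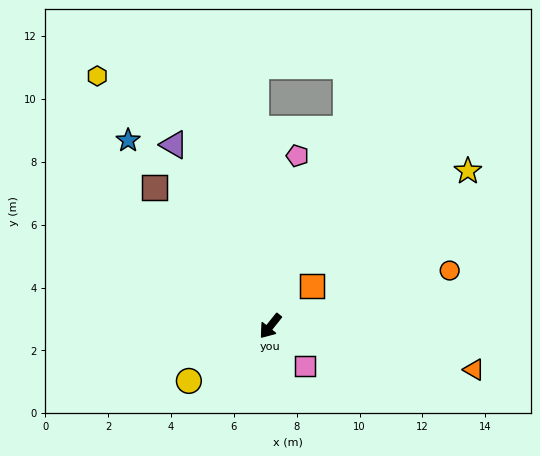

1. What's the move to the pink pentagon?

turn right 150°, forward 5.5 m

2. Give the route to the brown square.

turn right 101°, forward 5.8 m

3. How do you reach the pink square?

turn left 80°, forward 1.7 m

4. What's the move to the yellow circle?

turn right 17°, forward 3.1 m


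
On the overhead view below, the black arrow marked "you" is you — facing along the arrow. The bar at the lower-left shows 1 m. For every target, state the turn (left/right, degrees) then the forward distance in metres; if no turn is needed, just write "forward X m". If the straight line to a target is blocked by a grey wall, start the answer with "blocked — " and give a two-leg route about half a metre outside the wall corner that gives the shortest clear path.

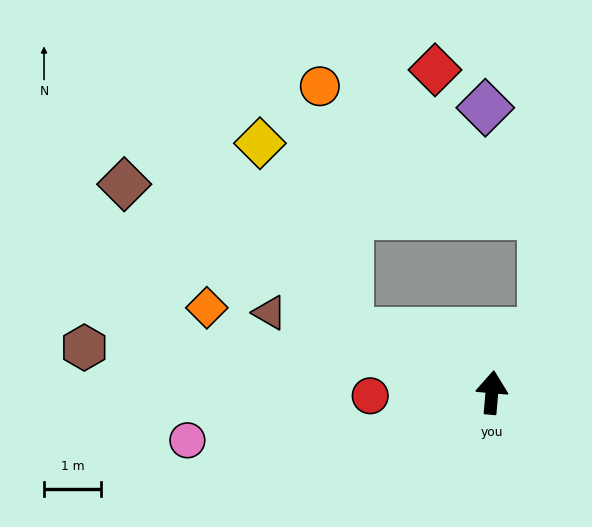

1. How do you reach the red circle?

turn left 97°, forward 2.1 m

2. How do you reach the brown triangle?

turn left 75°, forward 4.1 m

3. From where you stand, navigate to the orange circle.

blocked — turn left 72°, forward 2.7 m, then turn right 60°, forward 4.3 m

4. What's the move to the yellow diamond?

blocked — turn left 72°, forward 2.7 m, then turn right 42°, forward 3.6 m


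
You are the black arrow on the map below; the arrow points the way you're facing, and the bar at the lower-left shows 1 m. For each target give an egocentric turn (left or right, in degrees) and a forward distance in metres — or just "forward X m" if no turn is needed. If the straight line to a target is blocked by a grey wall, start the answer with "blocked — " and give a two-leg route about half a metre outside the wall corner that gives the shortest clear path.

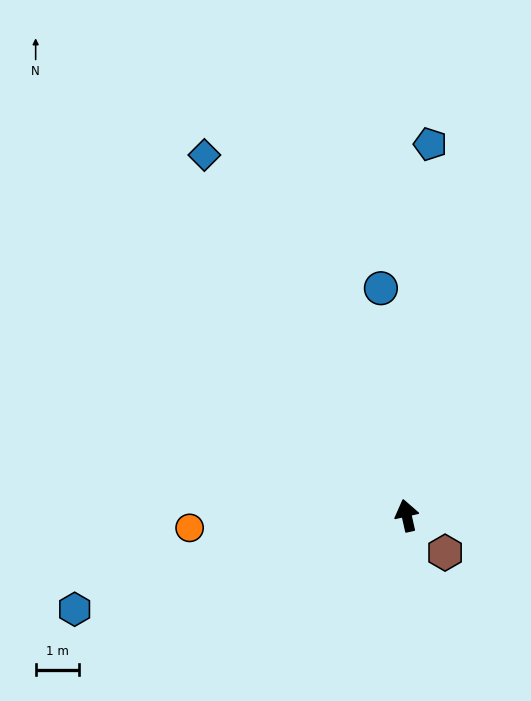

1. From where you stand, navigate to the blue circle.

turn right 6°, forward 5.2 m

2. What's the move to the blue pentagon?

turn right 16°, forward 8.5 m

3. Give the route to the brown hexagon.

turn right 147°, forward 1.2 m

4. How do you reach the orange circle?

turn left 81°, forward 5.0 m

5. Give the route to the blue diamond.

turn left 17°, forward 9.5 m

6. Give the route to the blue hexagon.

turn left 93°, forward 7.9 m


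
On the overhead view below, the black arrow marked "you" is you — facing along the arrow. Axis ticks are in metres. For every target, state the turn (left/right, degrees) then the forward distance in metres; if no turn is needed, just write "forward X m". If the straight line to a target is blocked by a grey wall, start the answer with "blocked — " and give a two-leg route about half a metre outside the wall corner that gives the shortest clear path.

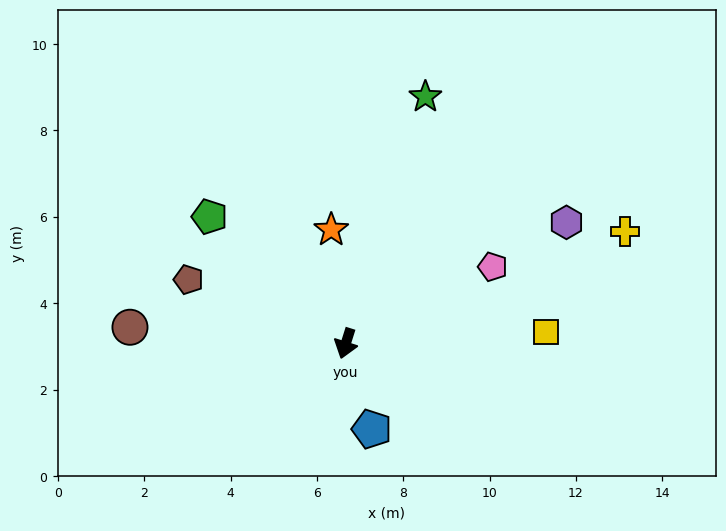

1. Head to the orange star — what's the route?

turn right 155°, forward 2.7 m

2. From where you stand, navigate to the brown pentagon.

turn right 95°, forward 3.9 m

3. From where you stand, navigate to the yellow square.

turn left 111°, forward 4.6 m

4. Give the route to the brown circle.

turn right 77°, forward 5.0 m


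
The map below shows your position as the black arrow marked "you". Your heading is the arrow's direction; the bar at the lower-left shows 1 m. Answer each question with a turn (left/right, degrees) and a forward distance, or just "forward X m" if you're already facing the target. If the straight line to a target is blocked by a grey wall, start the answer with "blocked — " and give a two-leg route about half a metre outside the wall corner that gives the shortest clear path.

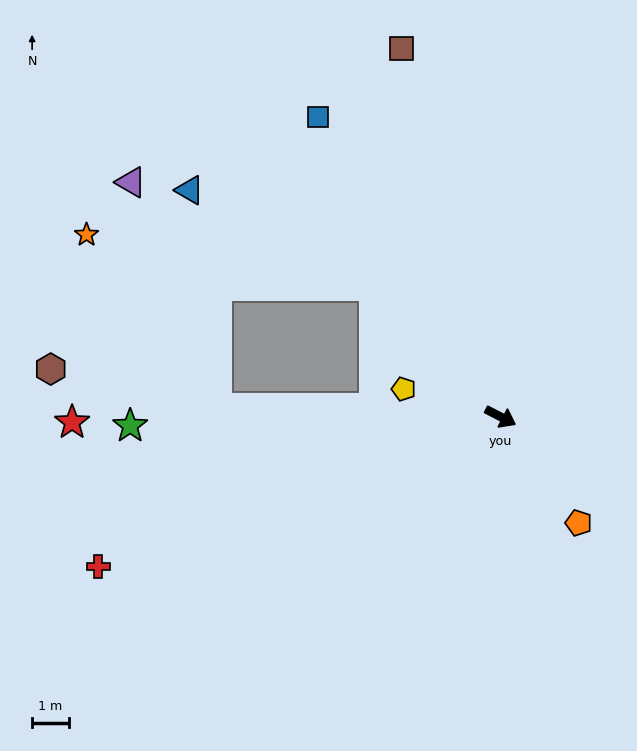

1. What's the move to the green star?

turn right 151°, forward 10.1 m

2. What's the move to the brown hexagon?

blocked — turn right 154°, forward 7.7 m, then turn right 12°, forward 4.6 m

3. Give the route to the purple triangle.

blocked — turn right 154°, forward 7.7 m, then turn right 68°, forward 6.6 m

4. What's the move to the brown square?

turn left 132°, forward 10.4 m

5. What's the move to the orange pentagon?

turn right 26°, forward 3.6 m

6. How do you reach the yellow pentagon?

turn right 169°, forward 2.7 m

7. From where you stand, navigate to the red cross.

turn right 132°, forward 11.7 m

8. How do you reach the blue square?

turn left 149°, forward 9.5 m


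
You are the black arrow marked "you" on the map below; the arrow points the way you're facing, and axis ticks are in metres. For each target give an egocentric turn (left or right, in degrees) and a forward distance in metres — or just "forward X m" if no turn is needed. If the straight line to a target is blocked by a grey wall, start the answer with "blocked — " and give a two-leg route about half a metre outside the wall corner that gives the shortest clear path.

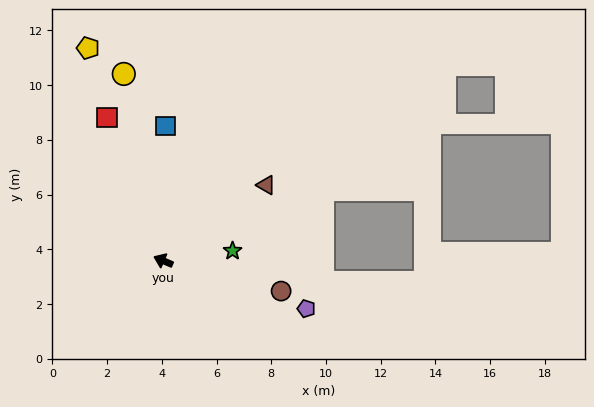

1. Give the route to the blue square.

turn right 68°, forward 4.9 m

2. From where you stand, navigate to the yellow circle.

turn right 55°, forward 7.0 m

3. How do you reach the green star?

turn right 149°, forward 2.6 m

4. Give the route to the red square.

turn right 45°, forward 5.6 m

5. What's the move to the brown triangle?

turn right 120°, forward 4.7 m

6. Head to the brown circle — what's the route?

turn right 171°, forward 4.4 m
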